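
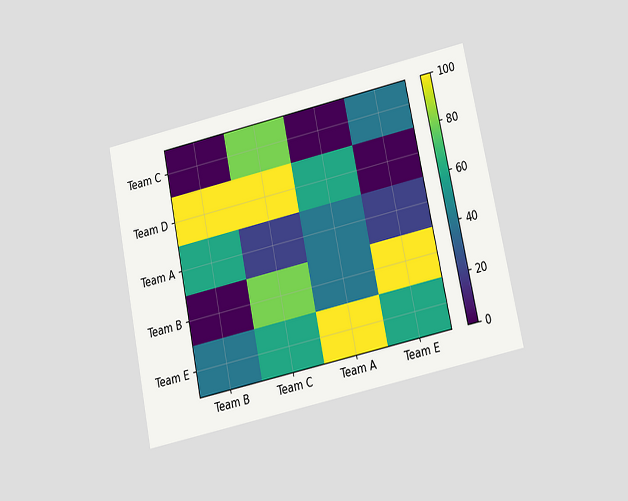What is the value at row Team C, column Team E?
The chart is tilted about 12° counter-clockwise and viewed at a slight angle. Matching cell (Team C, Team E) against the colorbar gives 40.

40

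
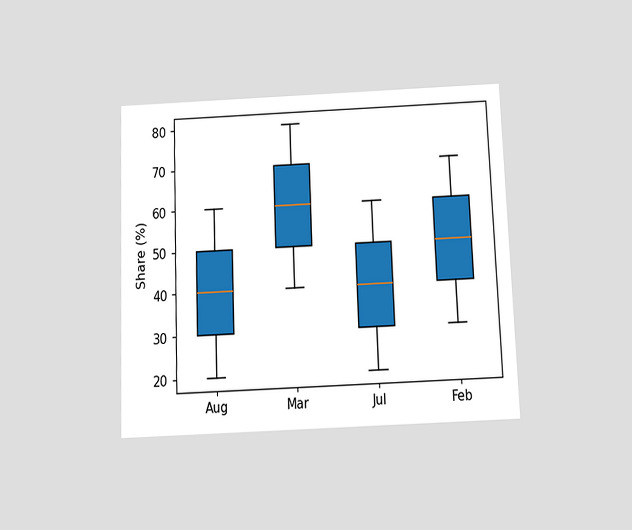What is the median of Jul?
The chart is tilted about 2° counter-clockwise and viewed slightly from below. The median line in the Jul box sits at 40%.

40%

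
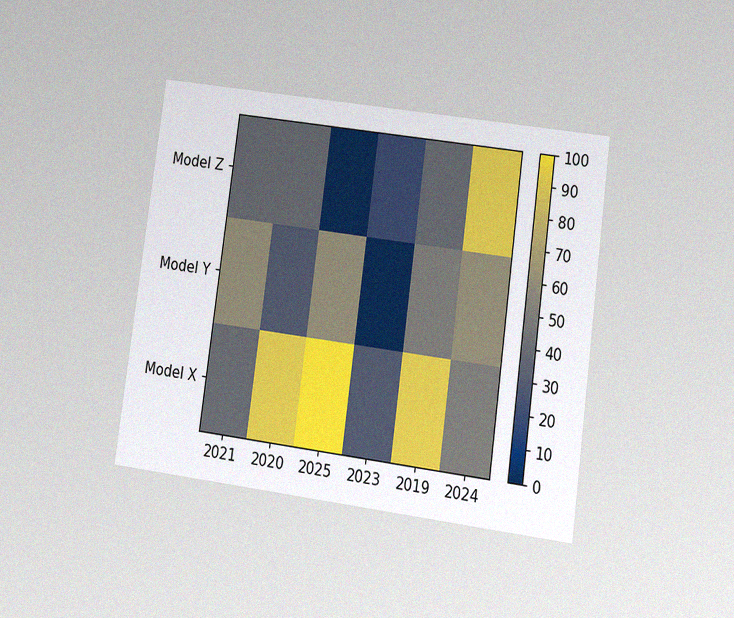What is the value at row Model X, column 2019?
90

The chart is tilted about 8° clockwise and viewed at a slight angle, with some photo noise. Matching cell (Model X, 2019) against the colorbar gives 90.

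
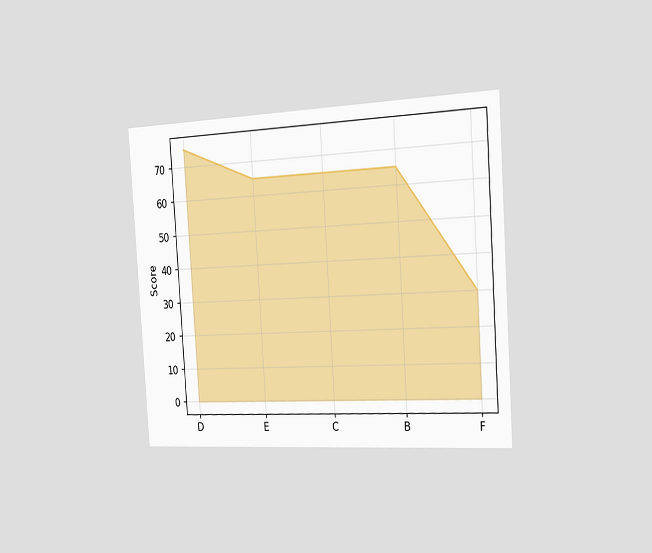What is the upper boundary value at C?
The chart is tilted about 4° counter-clockwise and viewed slightly from the right. At C the upper boundary is at 65.

65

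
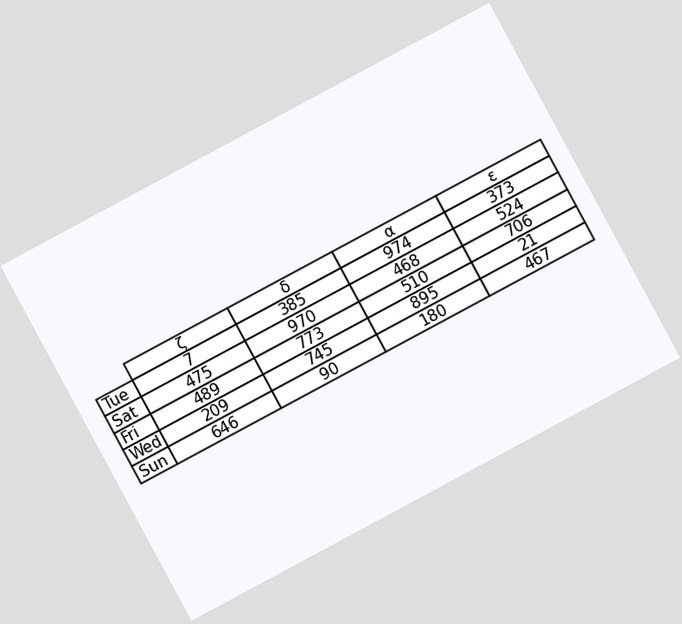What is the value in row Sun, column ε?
467

The chart is tilted about 28° counter-clockwise. The (Sun, ε) cell reads 467.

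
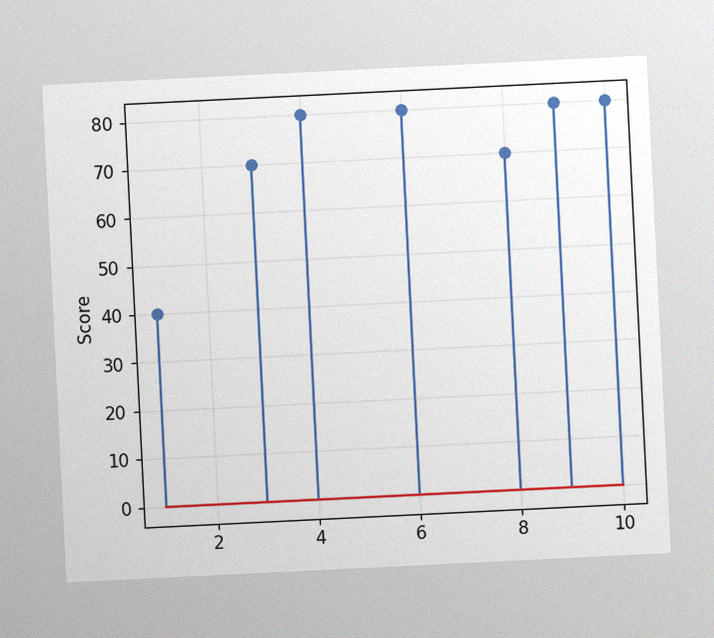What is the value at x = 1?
40

The chart is tilted about 3° counter-clockwise, with some photo noise. The stem at x=1 reaches 40.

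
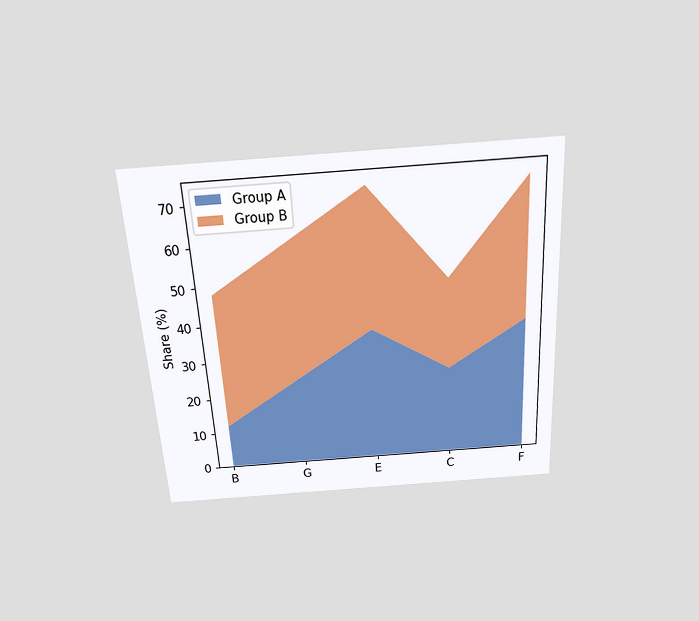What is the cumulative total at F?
The chart is tilted about 3° counter-clockwise and viewed slightly from above. The stacked total at F reaches 72%.

72%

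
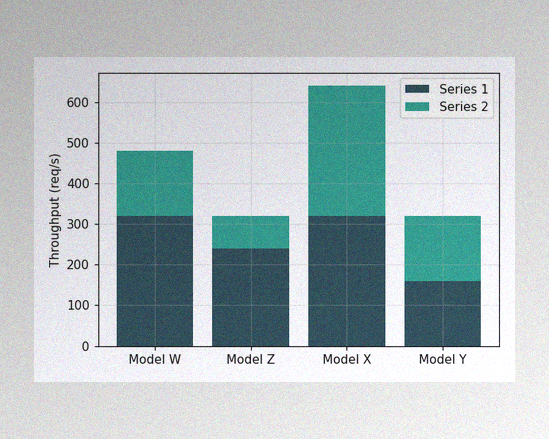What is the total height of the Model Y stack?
The image has some photo noise and uneven lighting. The Model Y stack's top reaches 320req/s on the y-axis.

320req/s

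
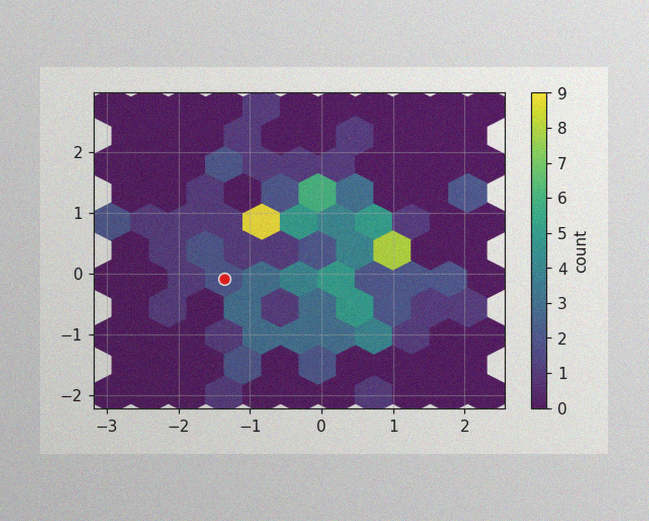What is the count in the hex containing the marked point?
The image has some photo noise and uneven lighting. The marked hex reads 2 on the colorbar.

2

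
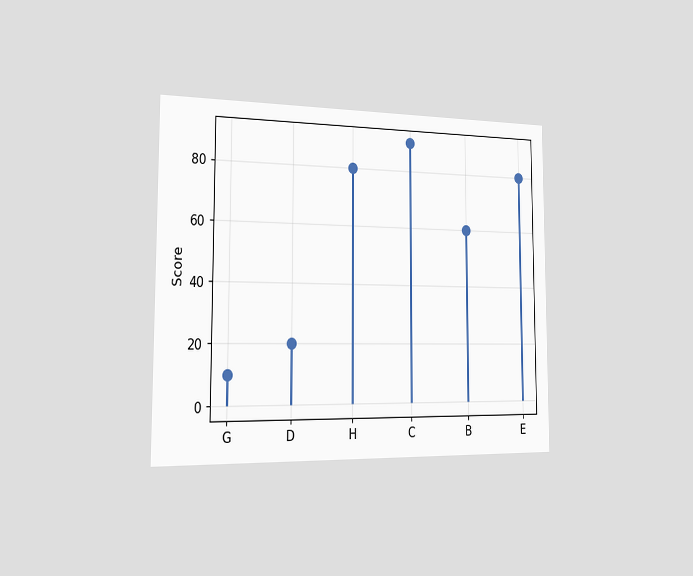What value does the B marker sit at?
The chart is viewed slightly from the left. The B marker sits at 60.

60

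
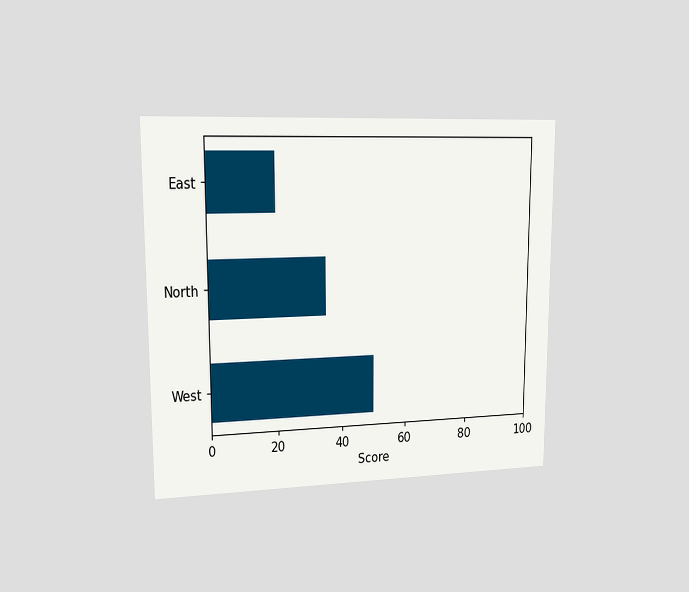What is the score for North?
The chart is viewed slightly from the left. Reading along the chart's x-axis, the North bar reaches 35.

35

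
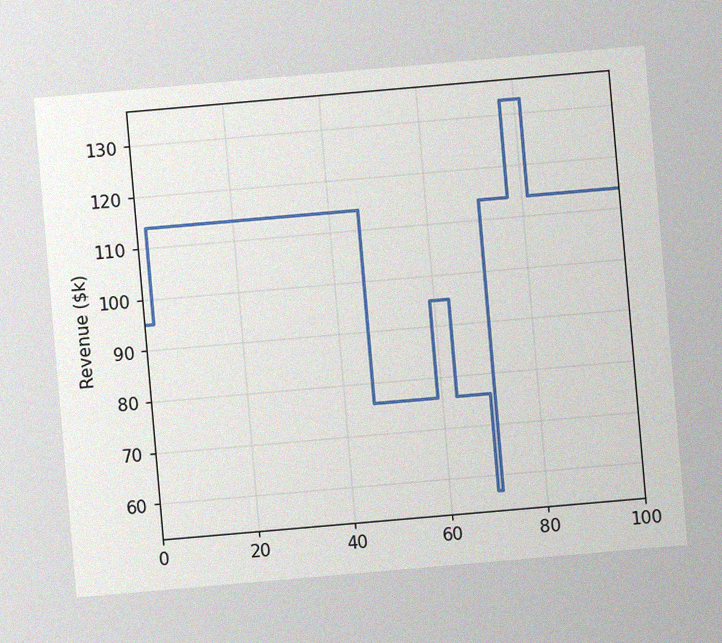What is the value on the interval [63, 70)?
The chart is tilted about 5° counter-clockwise, with some photo noise. On [63, 70) the step sits at $76k.

$76k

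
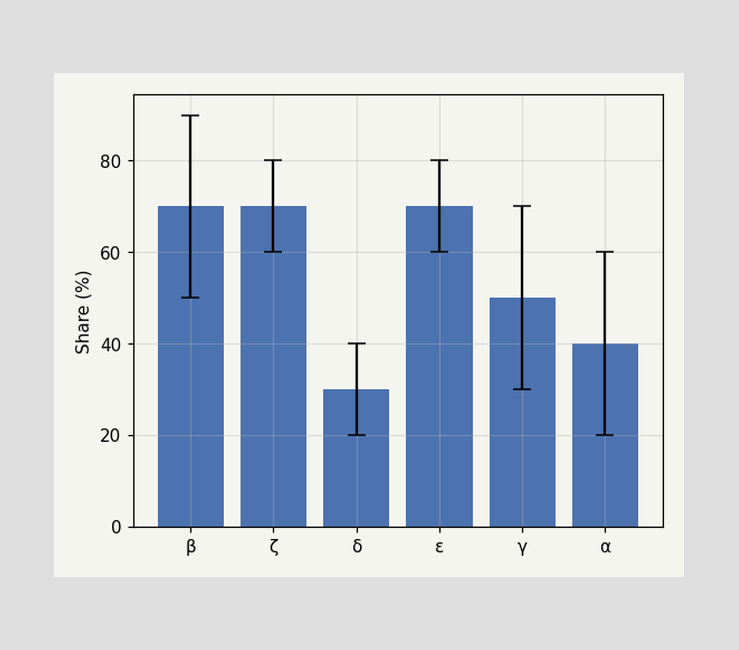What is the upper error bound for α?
The α bar's upper whisker reaches 60%.

60%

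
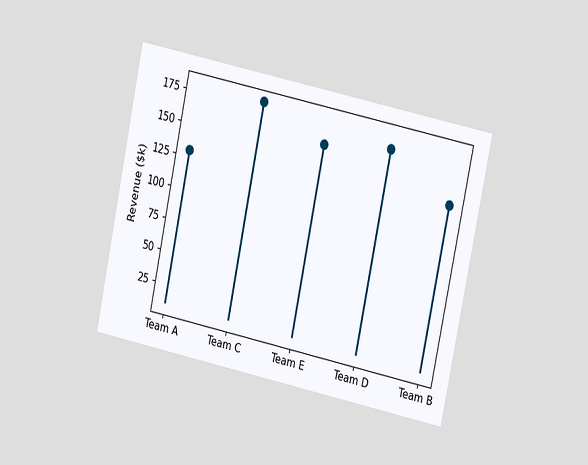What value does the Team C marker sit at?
The chart is tilted about 12° clockwise and viewed at a slight angle. The Team C marker sits at $180k.

$180k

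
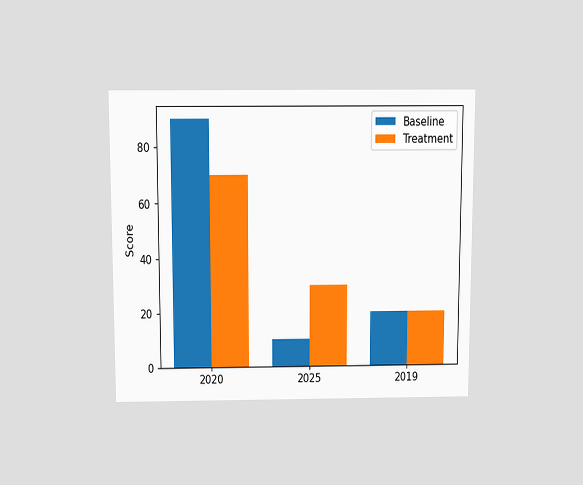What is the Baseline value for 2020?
90

The chart is viewed slightly from above. The Baseline bar at 2020 reaches 90 on the y-axis.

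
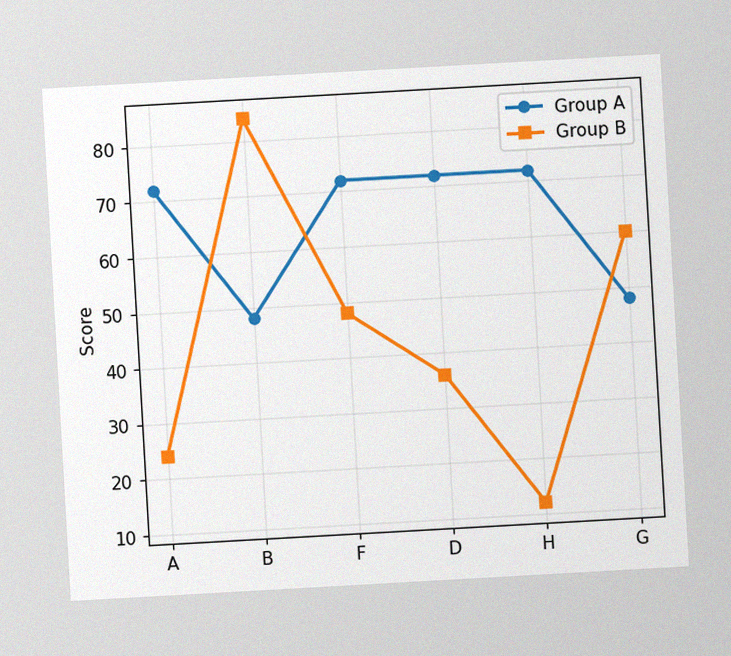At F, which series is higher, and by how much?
The chart is tilted about 3° counter-clockwise, with some photo noise. At F, Group A sits above the other line by 24.

Group A, by 24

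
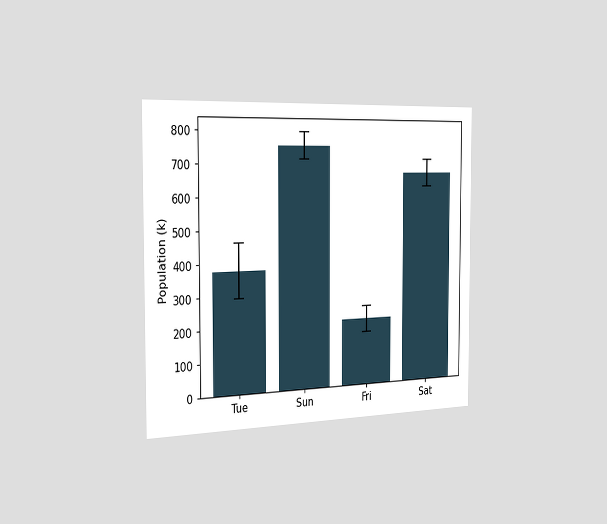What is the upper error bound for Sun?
The chart is viewed slightly from the left. The Sun bar's upper whisker reaches 798k.

798k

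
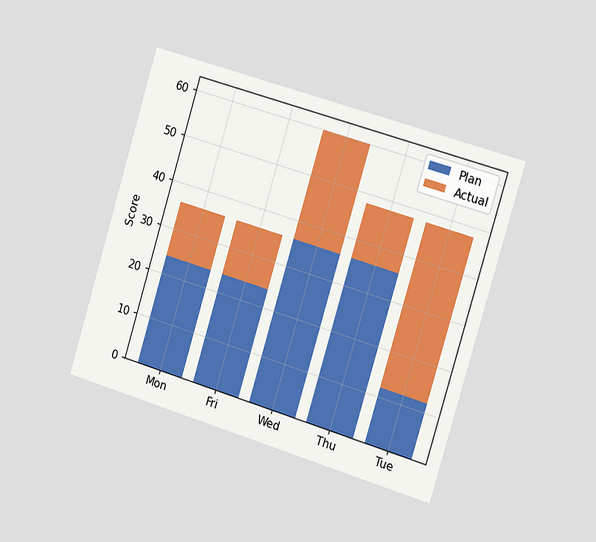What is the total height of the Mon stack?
The chart is tilted about 17° clockwise and viewed slightly from the right. The Mon stack's top reaches 36 on the y-axis.

36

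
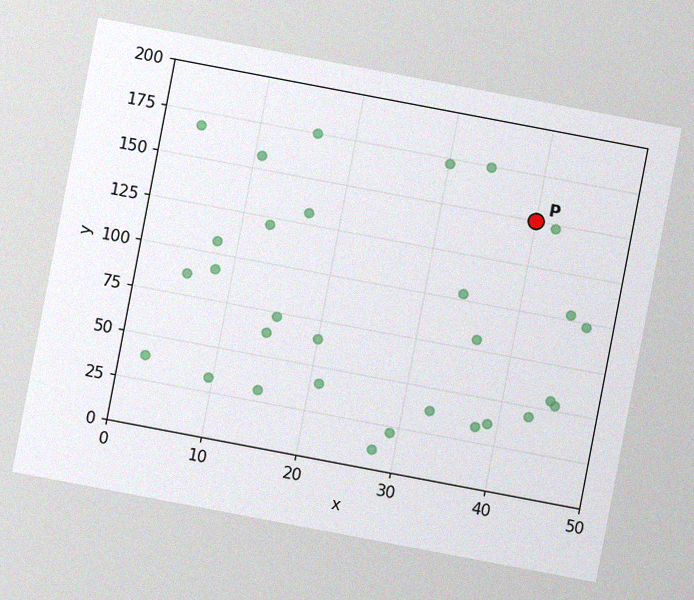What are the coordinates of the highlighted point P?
The chart is tilted about 11° clockwise, with some photo noise. Following the gridlines from P to each axis, P sits at (40, 150).

(40, 150)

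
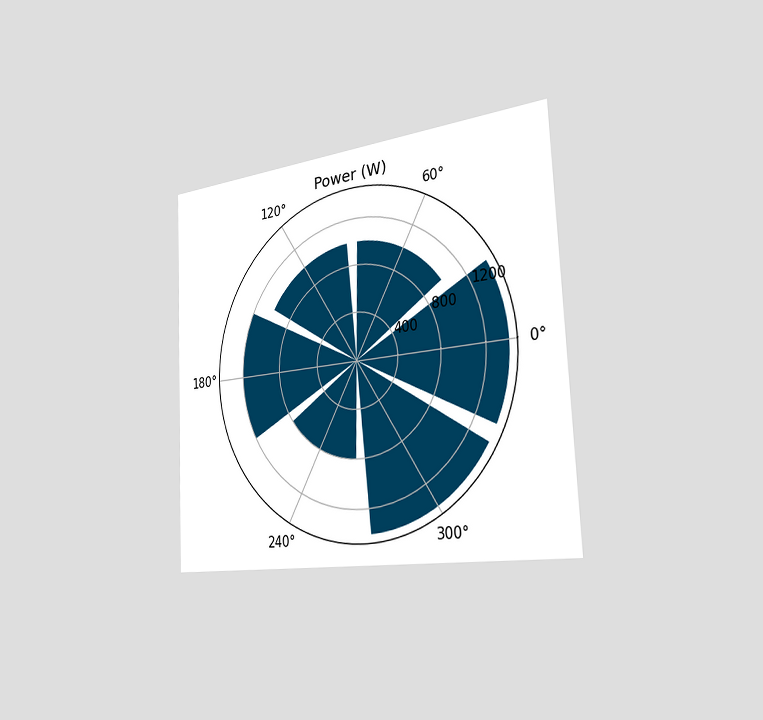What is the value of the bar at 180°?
1200W

The chart is tilted about 3° counter-clockwise and viewed slightly from the right. The bar at 180° reaches 1200W on the radial axis.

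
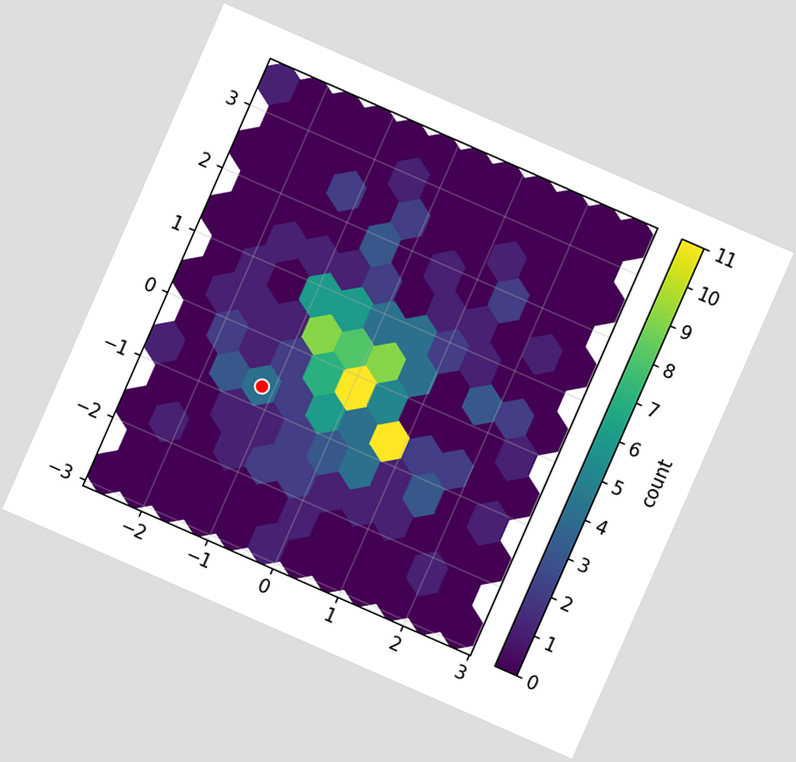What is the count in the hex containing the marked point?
The chart is tilted about 24° clockwise. The marked hex reads 4 on the colorbar.

4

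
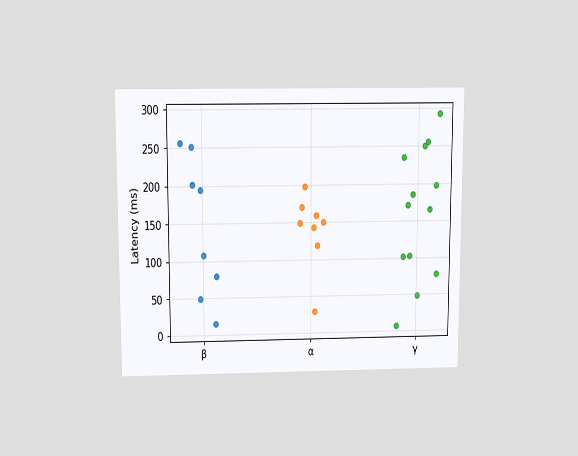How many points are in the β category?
8

The chart is viewed slightly from above. Counting the markers in the β column gives 8.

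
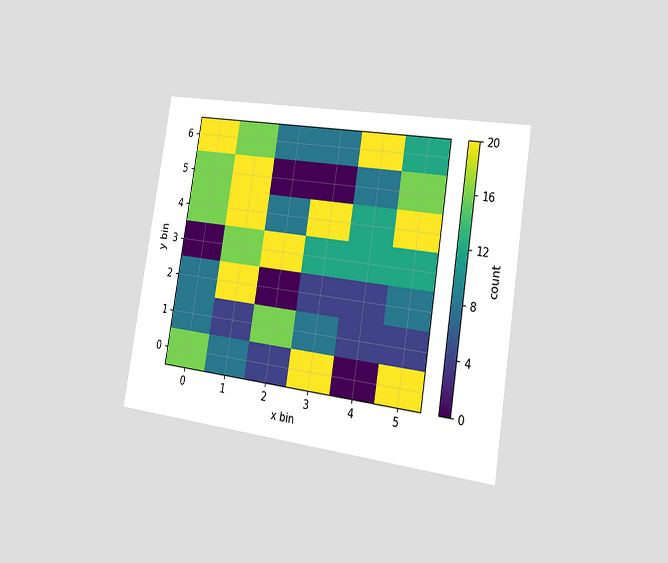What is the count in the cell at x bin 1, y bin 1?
The chart is tilted about 9° clockwise and viewed slightly from the right. Matching the cell (1, 1) against the colorbar gives 4.

4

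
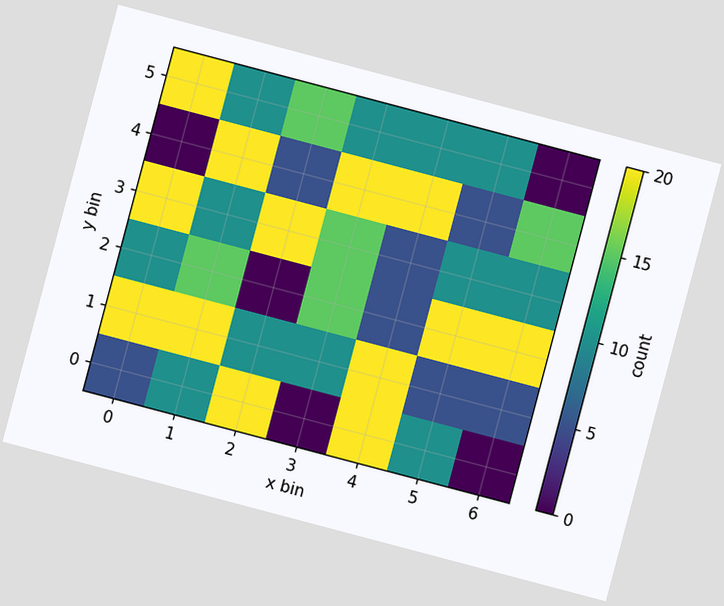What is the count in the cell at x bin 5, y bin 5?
10

The chart is tilted about 15° clockwise. Matching the cell (5, 5) against the colorbar gives 10.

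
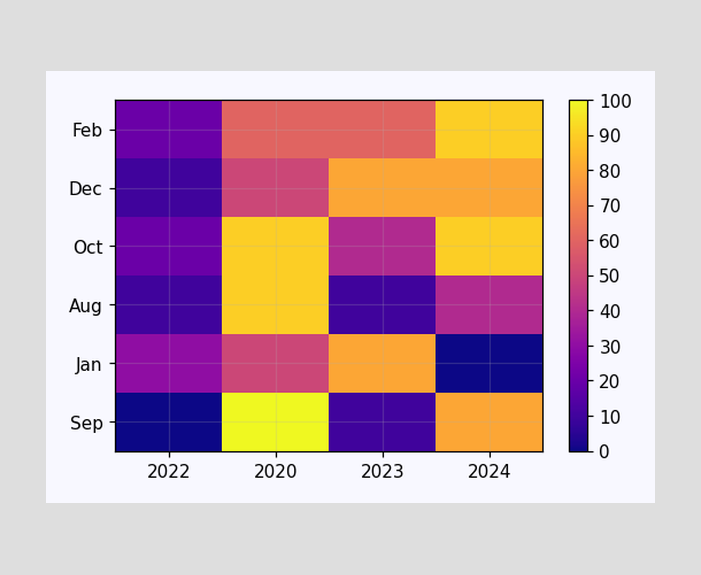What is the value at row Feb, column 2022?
Matching cell (Feb, 2022) against the colorbar gives 20.

20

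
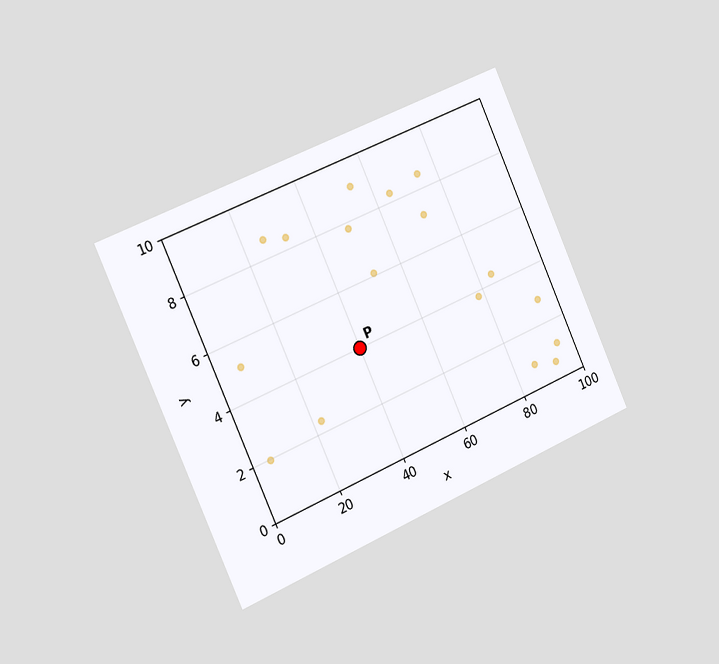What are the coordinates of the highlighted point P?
The chart is tilted about 24° counter-clockwise and viewed slightly from the left. Following the gridlines from P to each axis, P sits at (40, 4).

(40, 4)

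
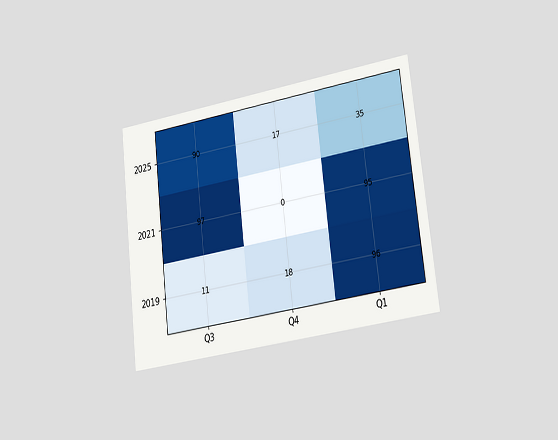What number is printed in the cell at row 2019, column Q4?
The chart is tilted about 7° counter-clockwise and viewed slightly from the right. The (2019, Q4) cell reads 18.

18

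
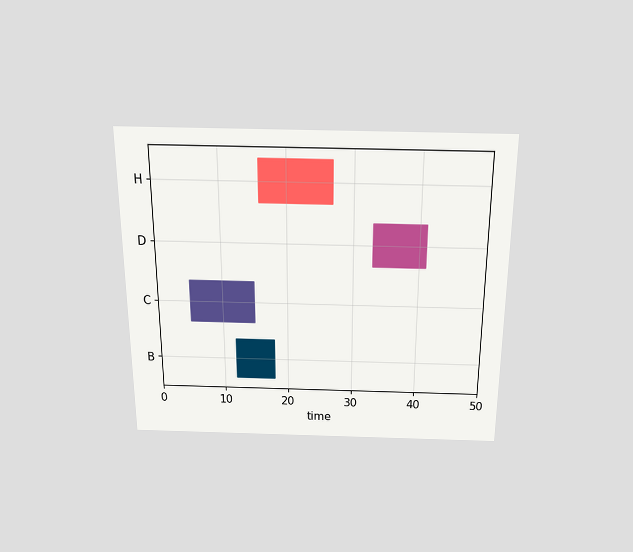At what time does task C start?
5

The chart is viewed slightly from above. The C bar begins at t=5.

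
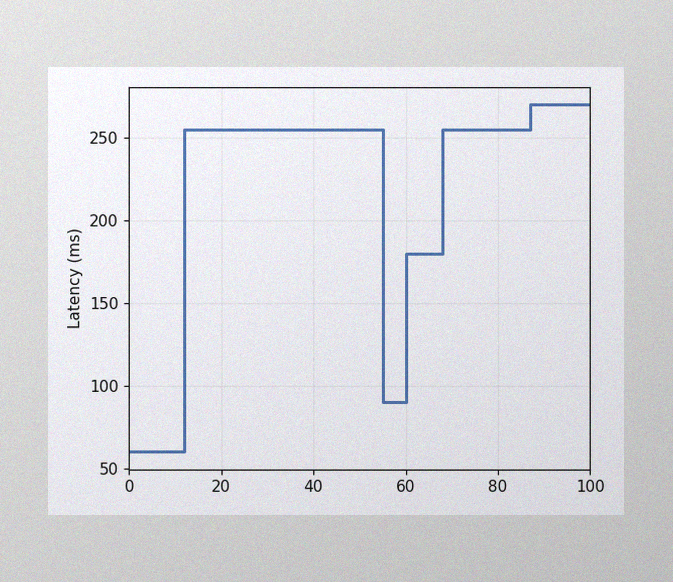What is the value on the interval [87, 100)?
The image has some photo noise and uneven lighting. On [87, 100) the step sits at 270ms.

270ms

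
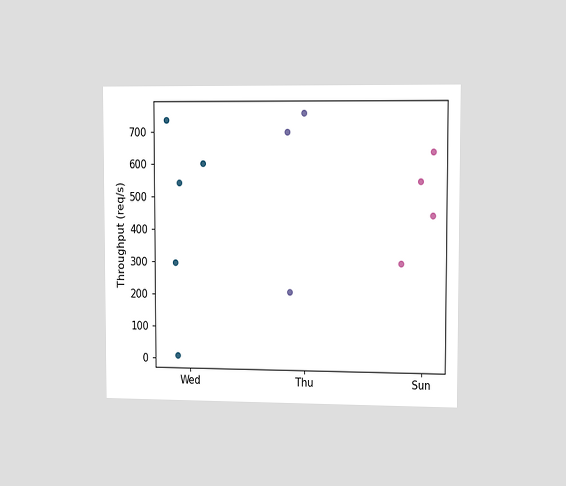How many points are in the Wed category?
The chart is viewed slightly from the right. Counting the markers in the Wed column gives 5.

5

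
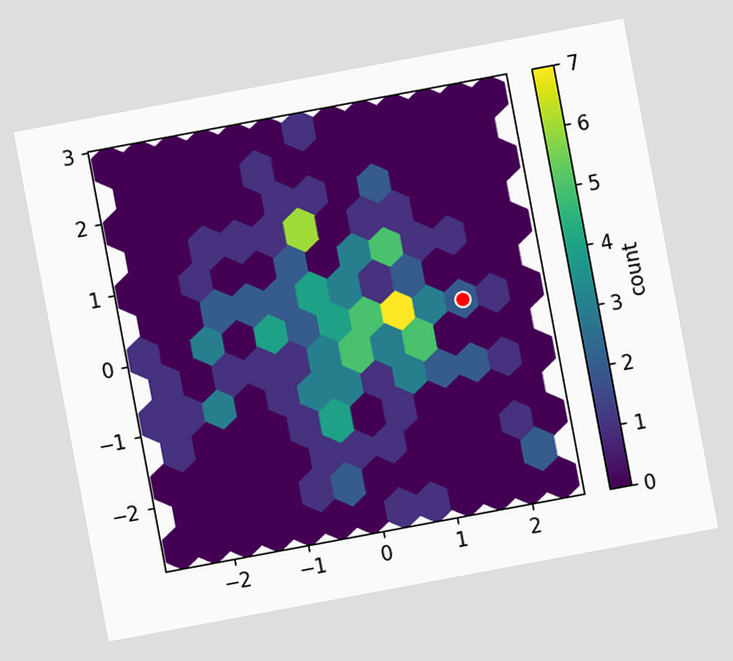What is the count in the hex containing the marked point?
The chart is tilted about 11° counter-clockwise. The marked hex reads 2 on the colorbar.

2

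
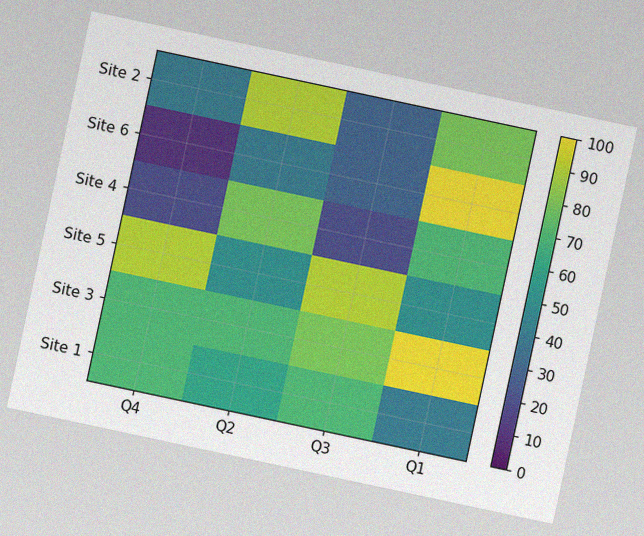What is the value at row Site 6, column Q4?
10

The chart is tilted about 12° clockwise, with some photo noise. Matching cell (Site 6, Q4) against the colorbar gives 10.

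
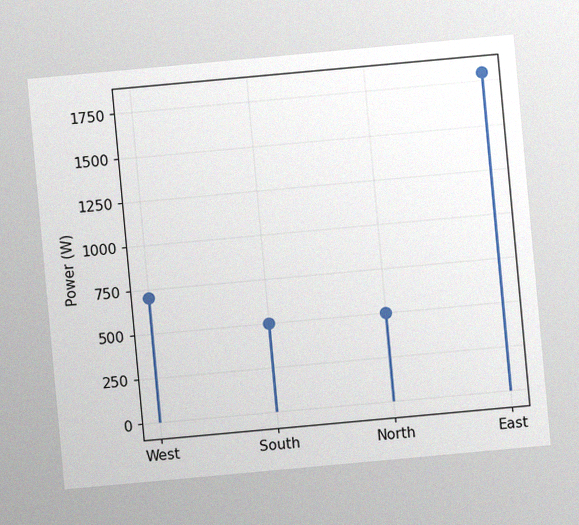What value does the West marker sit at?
The chart is tilted about 5° counter-clockwise, with some photo noise. The West marker sits at 700W.

700W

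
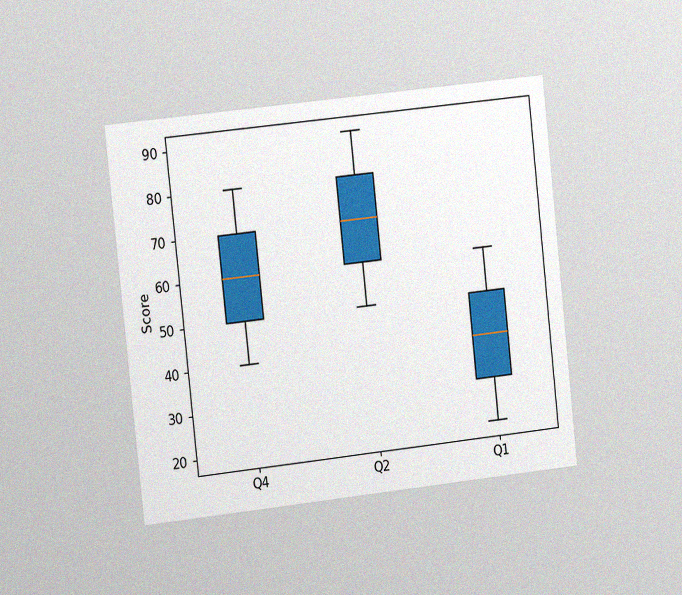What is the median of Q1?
40

The chart is tilted about 6° counter-clockwise and viewed slightly from the left, with some photo noise. The median line in the Q1 box sits at 40.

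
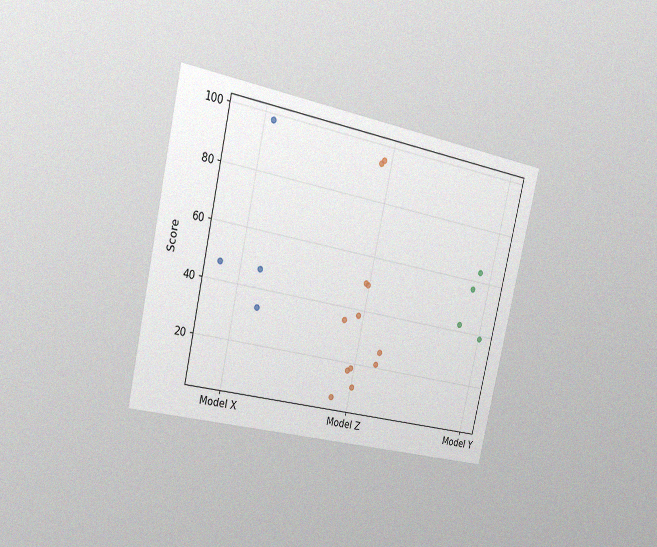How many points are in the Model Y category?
4

The chart is tilted about 13° clockwise and viewed slightly from the left, with some photo noise. Counting the markers in the Model Y column gives 4.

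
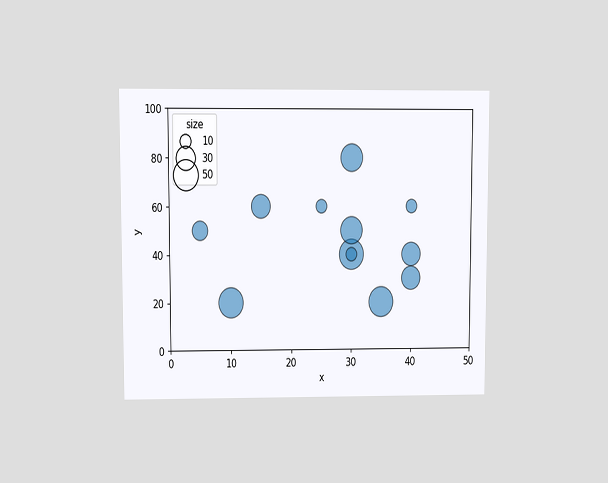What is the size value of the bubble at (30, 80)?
40

The chart is viewed at a slight angle. Matching the bubble at (30, 80) against the size legend gives 40.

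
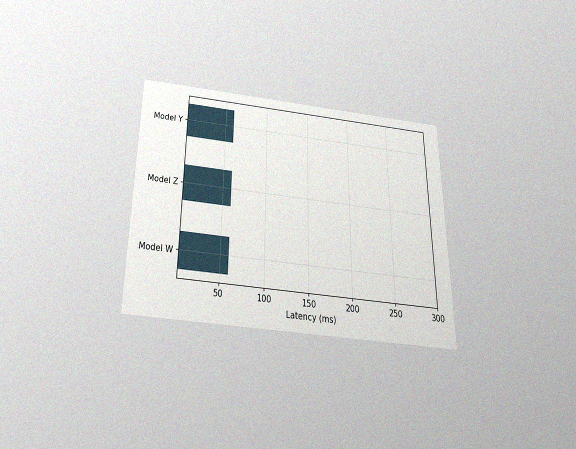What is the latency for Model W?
The chart is viewed slightly from below, with some photo noise. Reading along the chart's x-axis, the Model W bar reaches 60ms.

60ms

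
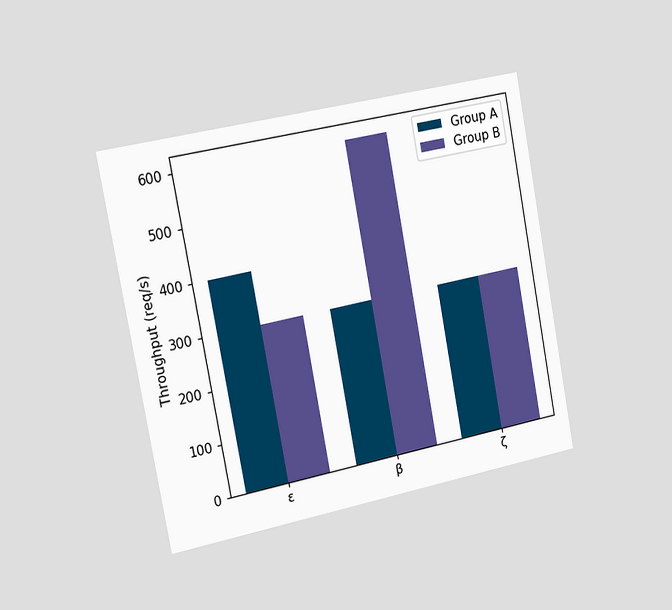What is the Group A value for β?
300req/s

The chart is tilted about 11° counter-clockwise and viewed slightly from the left. The Group A bar at β reaches 300req/s on the y-axis.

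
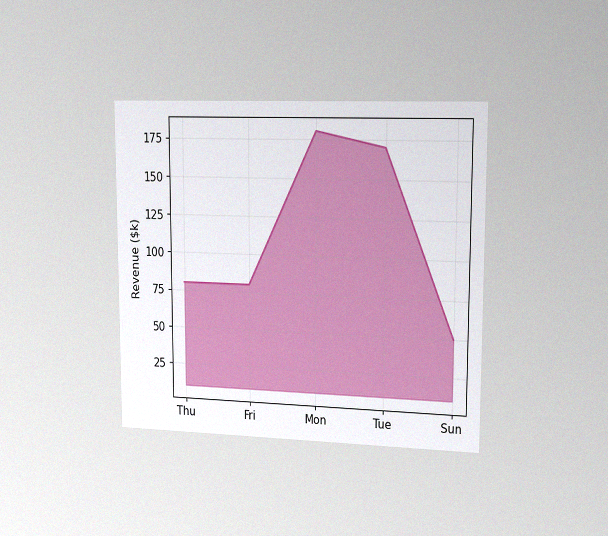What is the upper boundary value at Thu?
$80k

The chart is viewed slightly from the right, with some photo noise. At Thu the upper boundary is at $80k.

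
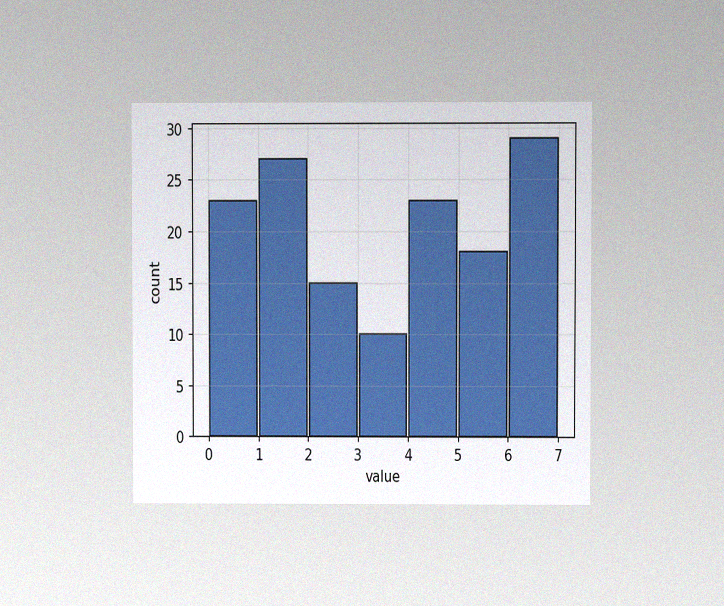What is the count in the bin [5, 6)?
18

The chart is viewed at a slight angle, with some photo noise. The [5, 6) bin has height 18.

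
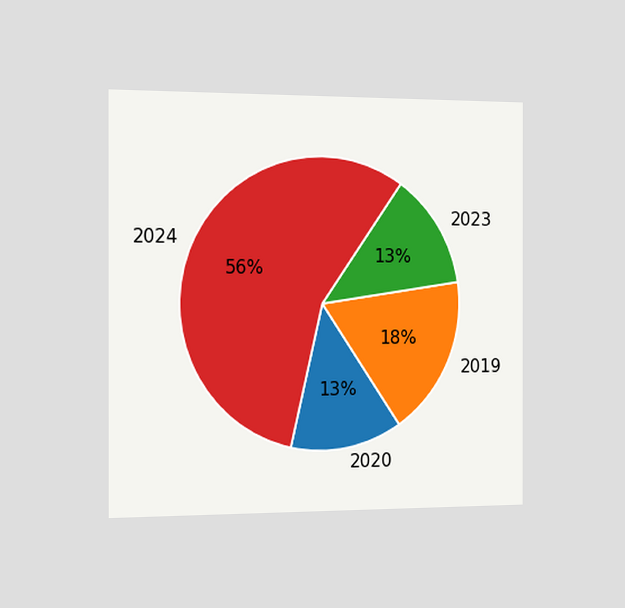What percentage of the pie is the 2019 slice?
18%

The chart is viewed slightly from the left. The 2019 slice takes up 18% of the pie.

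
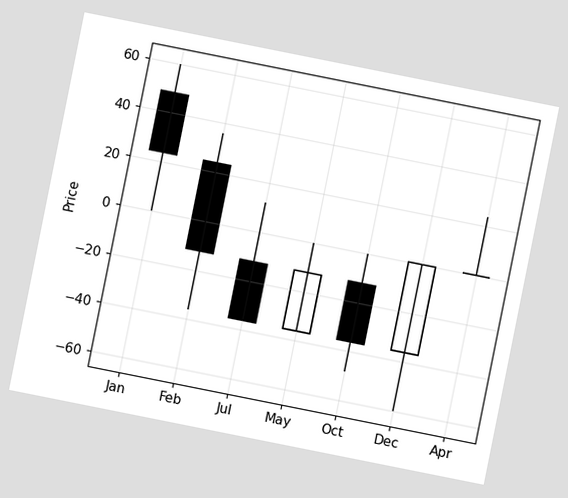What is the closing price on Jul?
The chart is tilted about 11° clockwise. The Jul candle closes at -36.

-36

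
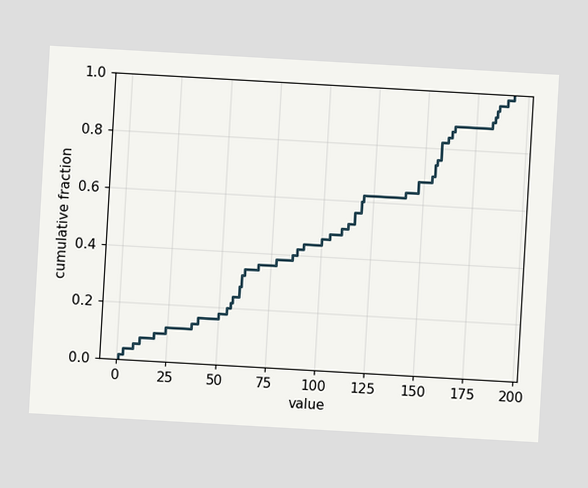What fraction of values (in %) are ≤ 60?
The chart is tilted about 3° clockwise. At x=60 the ECDF step is at 28%.

28%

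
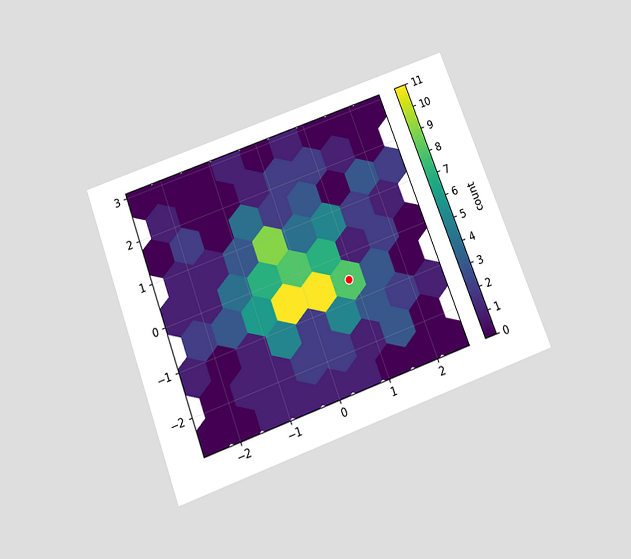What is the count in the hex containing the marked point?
8

The chart is tilted about 20° counter-clockwise and viewed slightly from below. The marked hex reads 8 on the colorbar.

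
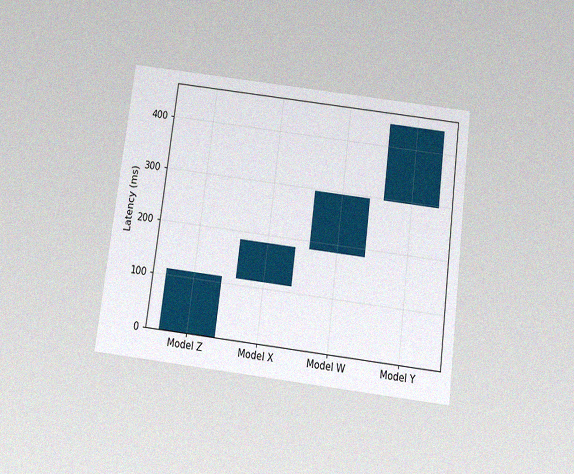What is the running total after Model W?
The chart is tilted about 7° clockwise and viewed slightly from below, with some photo noise. After Model W the running total reaches 296ms.

296ms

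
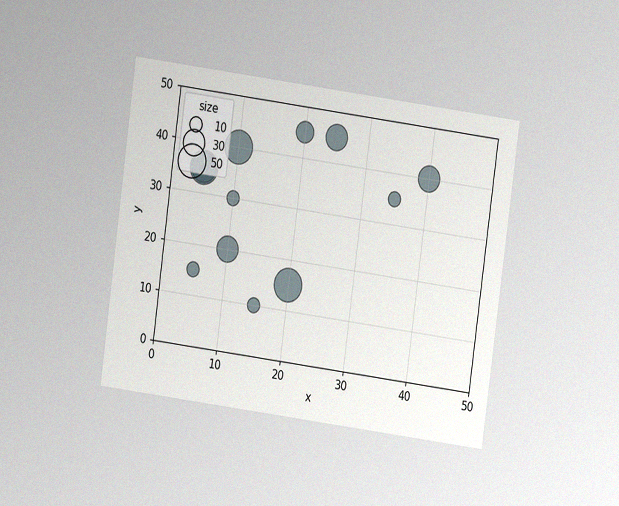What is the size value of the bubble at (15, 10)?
The chart is tilted about 8° clockwise and viewed at a slight angle, with some photo noise. Matching the bubble at (15, 10) against the size legend gives 10.

10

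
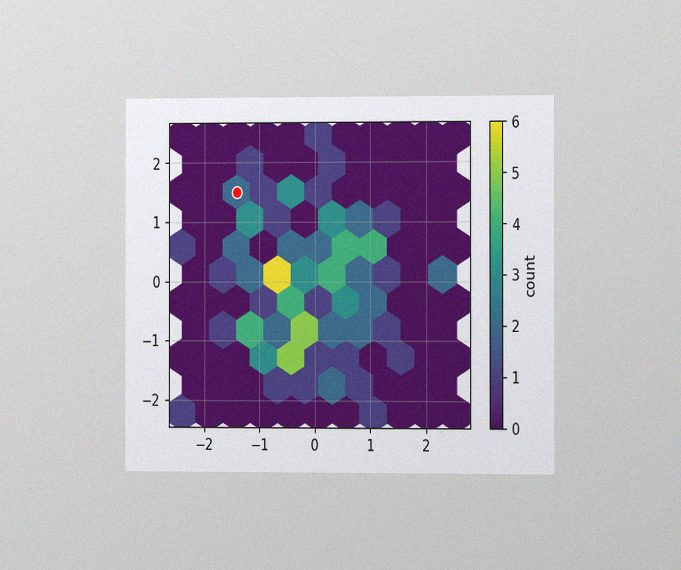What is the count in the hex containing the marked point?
2

The chart is viewed at a slight angle, with some photo noise. The marked hex reads 2 on the colorbar.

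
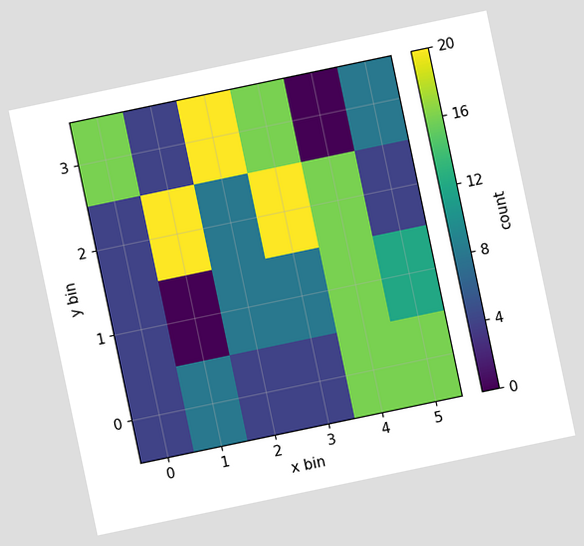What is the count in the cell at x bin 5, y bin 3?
8

The chart is tilted about 12° counter-clockwise. Matching the cell (5, 3) against the colorbar gives 8.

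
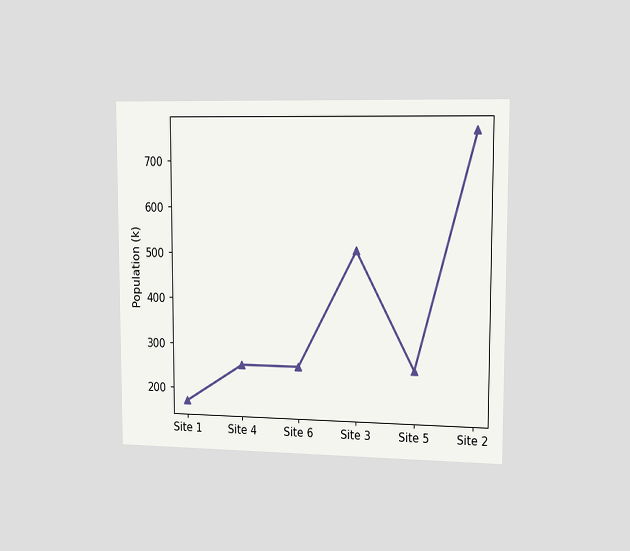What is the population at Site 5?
The chart is viewed slightly from the right. At Site 5, the line is at 255k.

255k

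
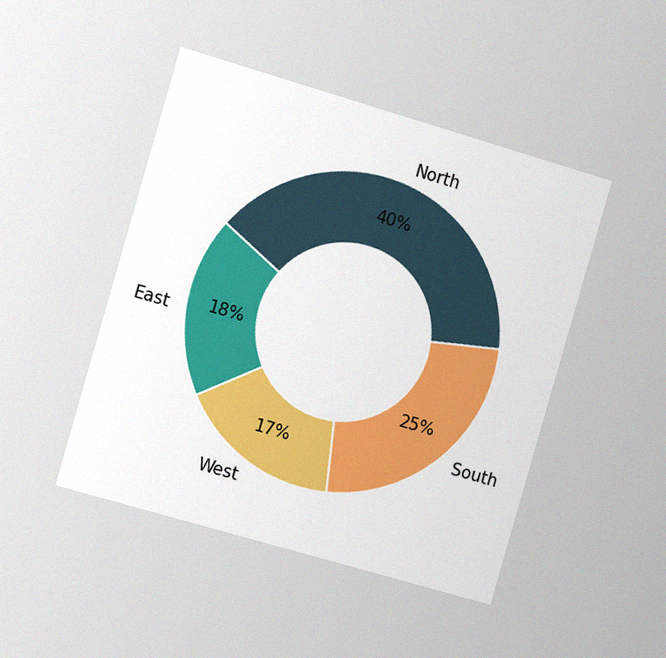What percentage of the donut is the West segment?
The chart is tilted about 16° clockwise and viewed slightly from the left, with some photo noise. The West segment takes up 17% of the ring.

17%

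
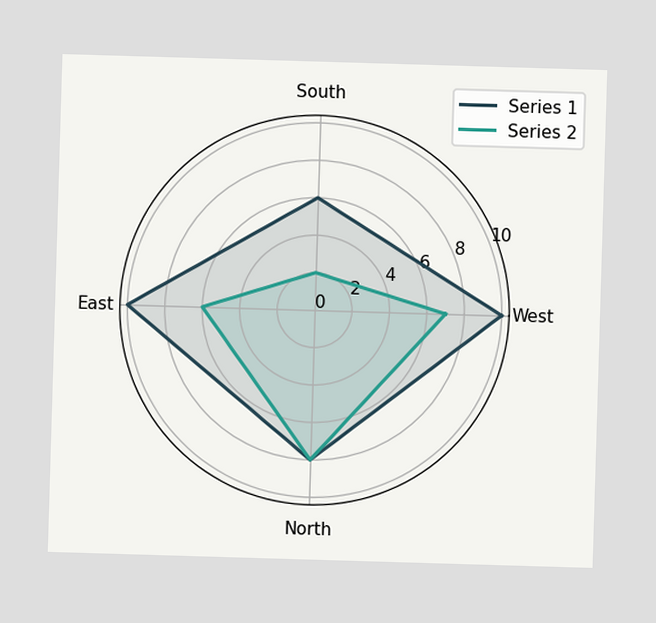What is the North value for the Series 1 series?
On the North axis, Series 1 reaches 8.

8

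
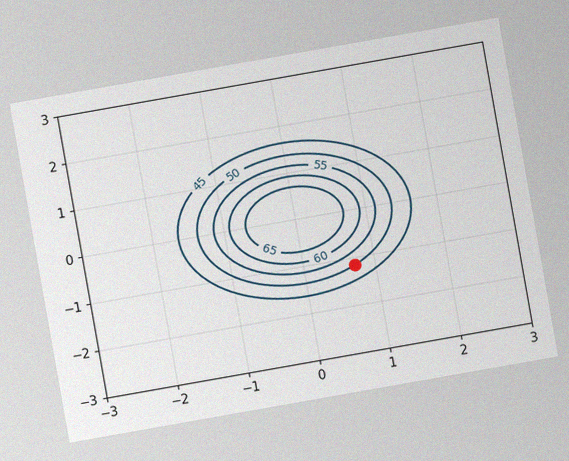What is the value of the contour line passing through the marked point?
50

The chart is tilted about 10° counter-clockwise, with some photo noise. The marked point sits on the contour labelled 50.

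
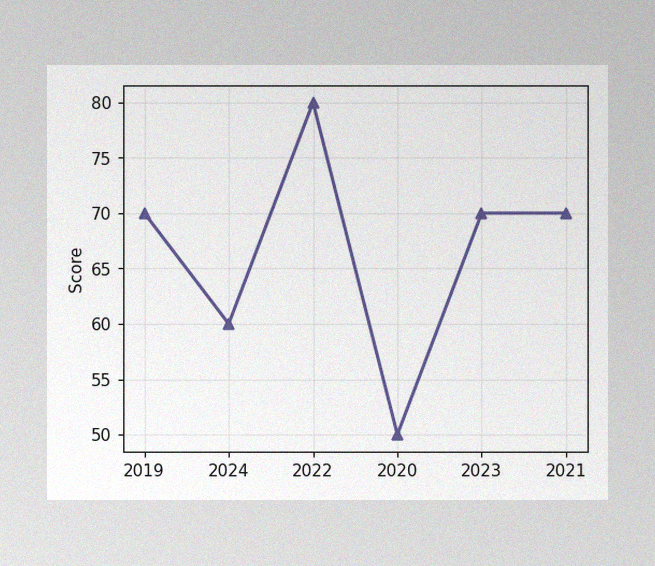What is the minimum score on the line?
The image has some photo noise and uneven lighting. The lowest point is at 2020, and reading across to the y-axis gives 50.

50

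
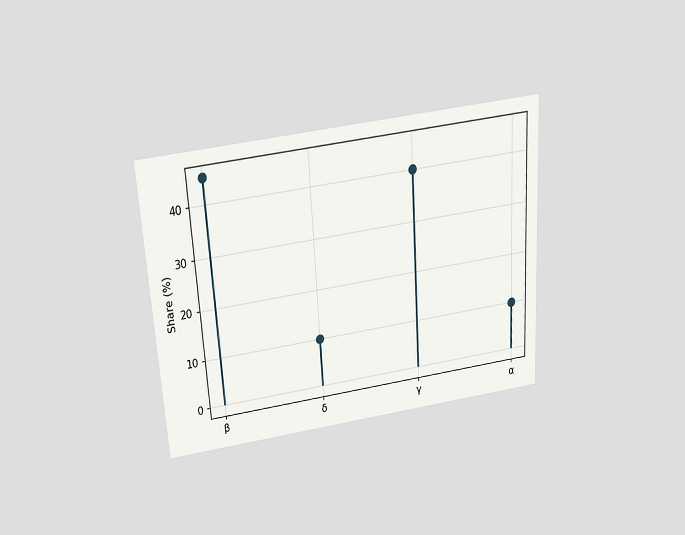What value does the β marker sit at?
45%

The chart is tilted about 4° counter-clockwise and viewed slightly from above. The β marker sits at 45%.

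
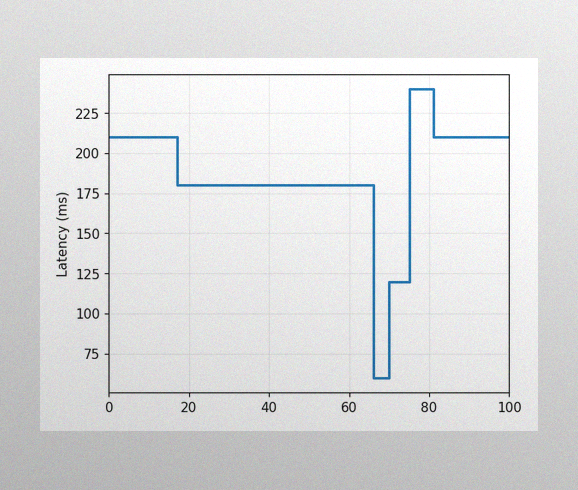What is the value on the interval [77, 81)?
The image has some photo noise and uneven lighting. On [77, 81) the step sits at 240ms.

240ms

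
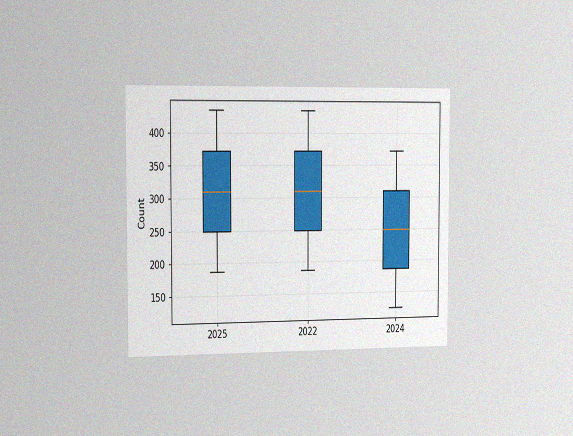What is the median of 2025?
The chart is viewed slightly from the left, with some photo noise. The median line in the 2025 box sits at 310.

310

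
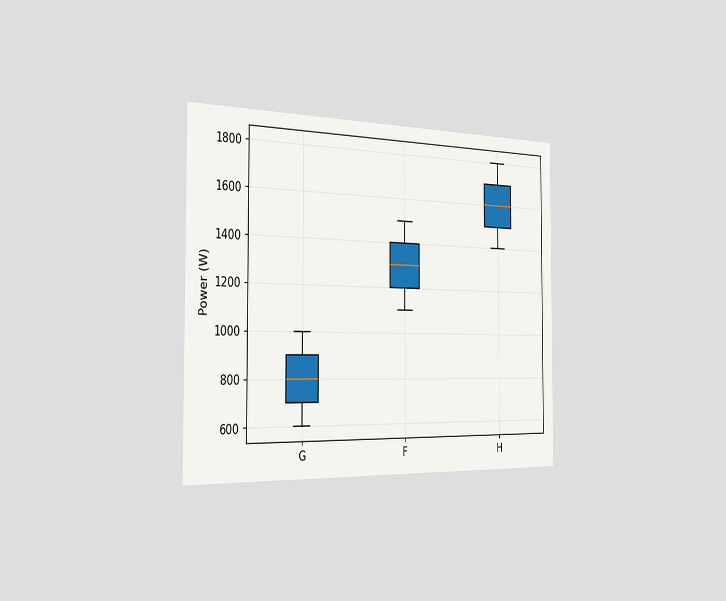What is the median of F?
The chart is viewed slightly from the left. The median line in the F box sits at 1300W.

1300W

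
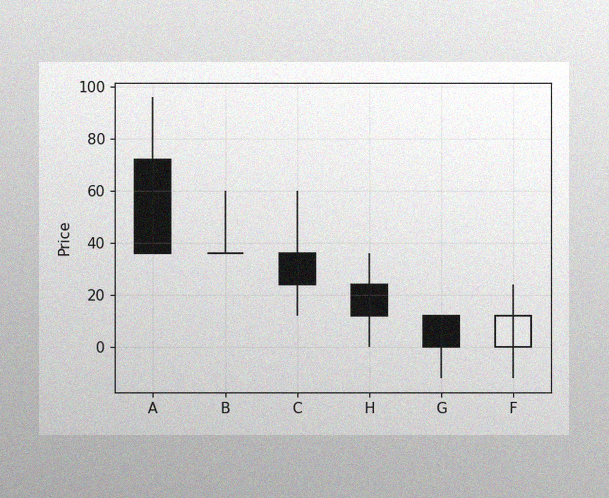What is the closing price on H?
The image has some photo noise and uneven lighting. The H candle closes at 12.

12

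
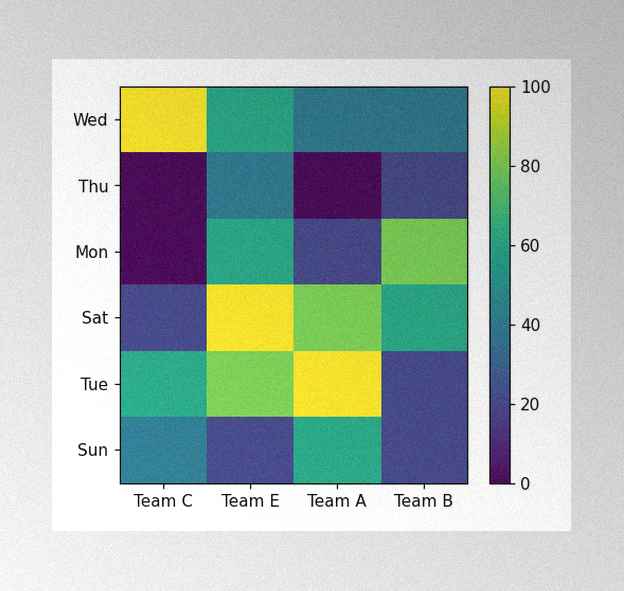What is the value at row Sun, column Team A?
The image has some photo noise and uneven lighting. Matching cell (Sun, Team A) against the colorbar gives 60.

60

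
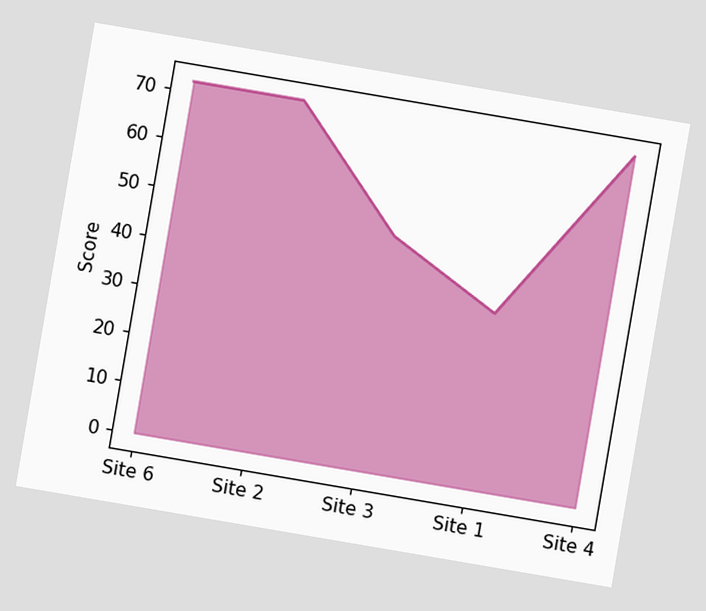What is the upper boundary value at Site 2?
The chart is tilted about 10° clockwise. At Site 2 the upper boundary is at 72.

72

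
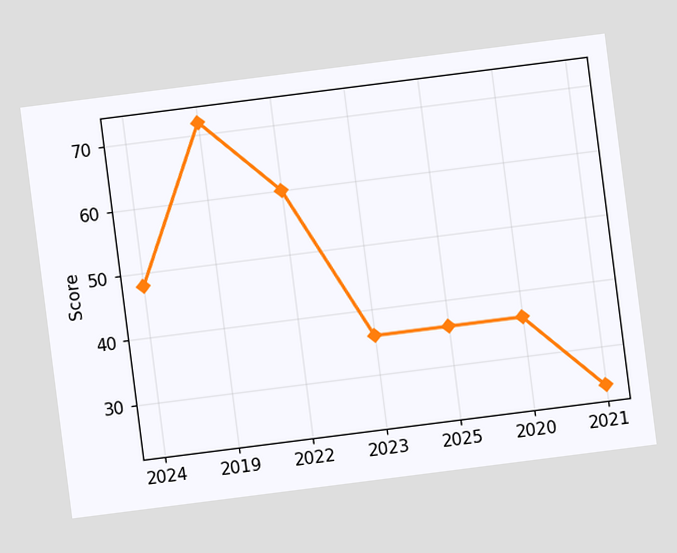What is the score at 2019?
72

The chart is tilted about 7° counter-clockwise. At 2019, the line is at 72.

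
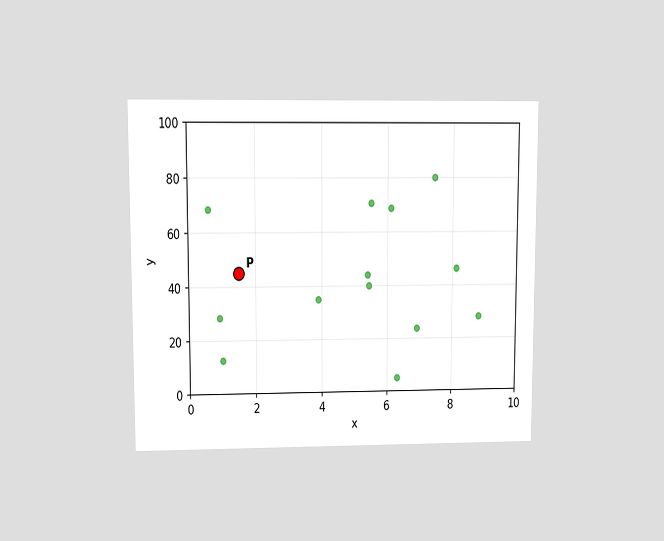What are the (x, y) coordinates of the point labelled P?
(1.5, 45)

The chart is viewed at a slight angle. Following the gridlines from P to each axis, P sits at (1.5, 45).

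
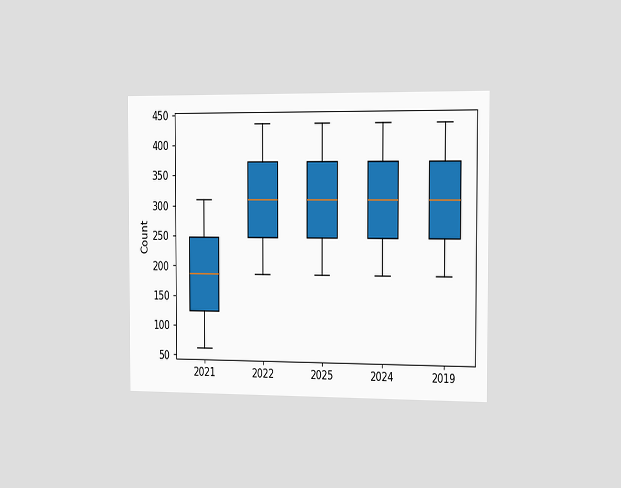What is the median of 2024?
310

The chart is viewed slightly from the right. The median line in the 2024 box sits at 310.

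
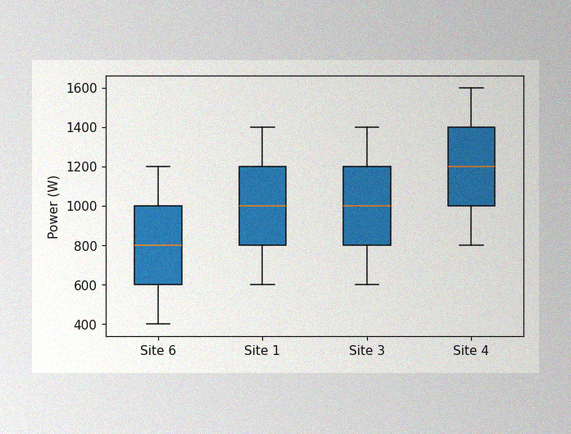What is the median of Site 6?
The image has some photo noise and uneven lighting. The median line in the Site 6 box sits at 800W.

800W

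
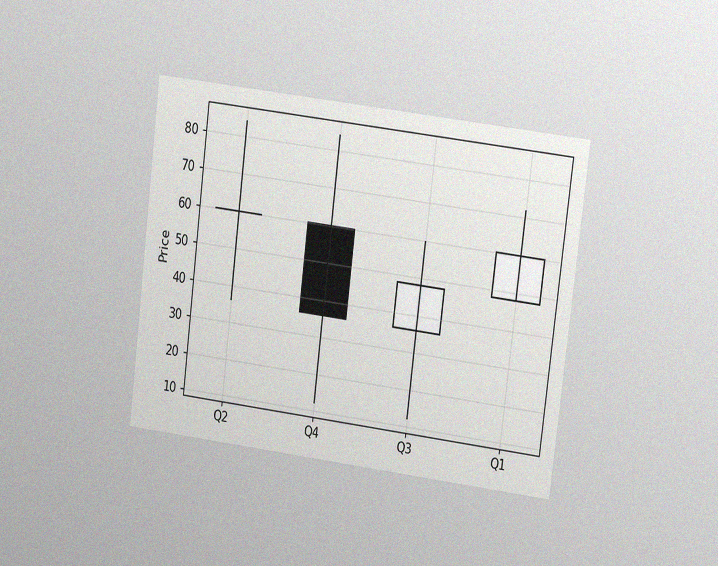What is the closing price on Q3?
48

The chart is tilted about 7° clockwise and viewed at a slight angle, with some photo noise. The Q3 candle closes at 48.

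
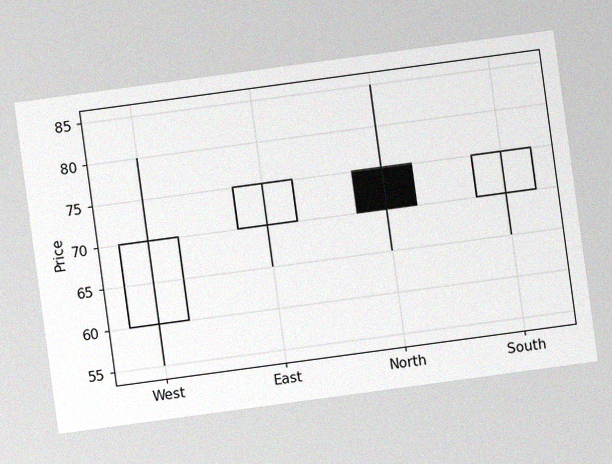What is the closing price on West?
70

The chart is tilted about 8° counter-clockwise, with some photo noise. The West candle closes at 70.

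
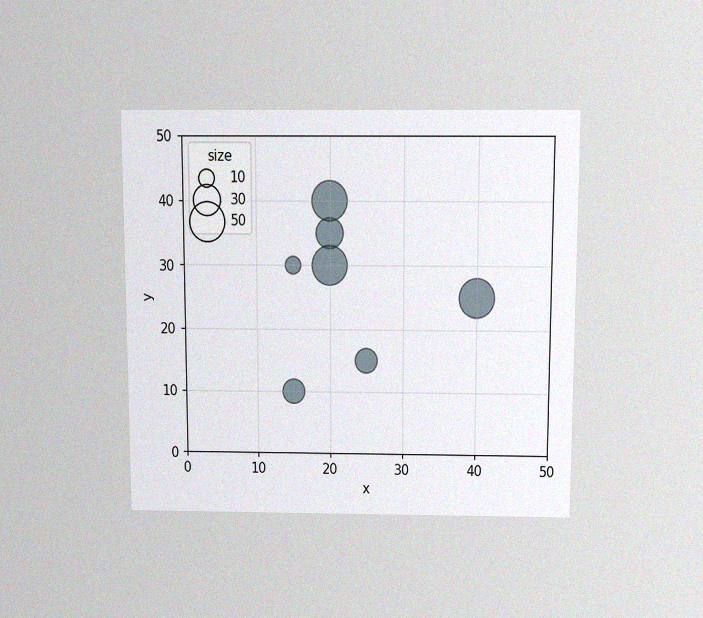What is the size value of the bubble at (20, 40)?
50

The chart is viewed slightly from above, with some photo noise. Matching the bubble at (20, 40) against the size legend gives 50.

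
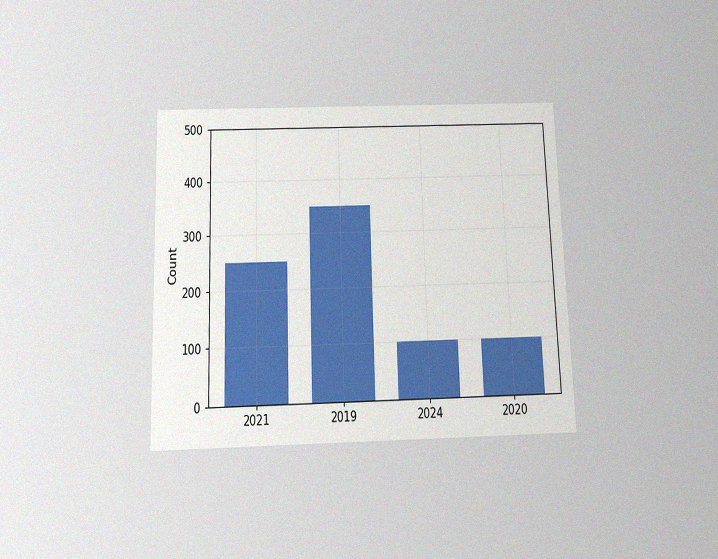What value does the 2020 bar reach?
100

The chart is viewed slightly from below, with some photo noise. Reading along the chart's y-axis, the 2020 bar reaches 100.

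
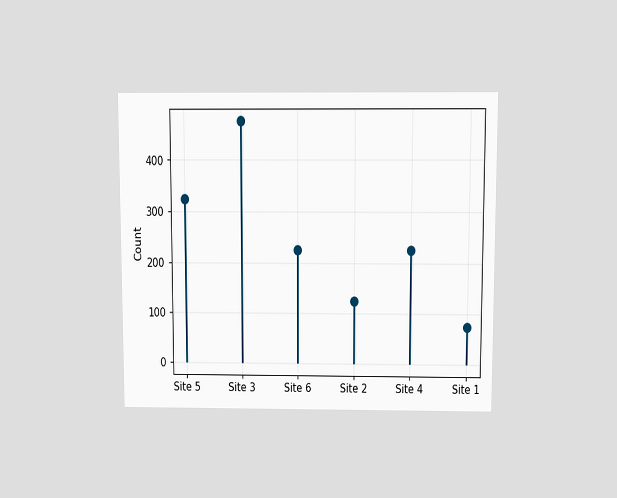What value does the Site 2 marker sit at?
125

The chart is viewed slightly from above. The Site 2 marker sits at 125.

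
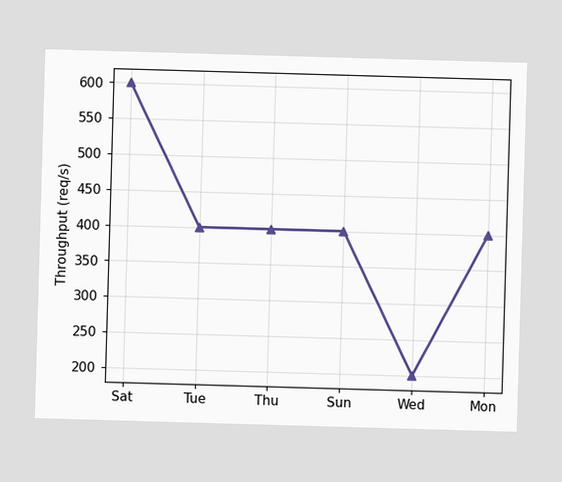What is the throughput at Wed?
At Wed, the line is at 200req/s.

200req/s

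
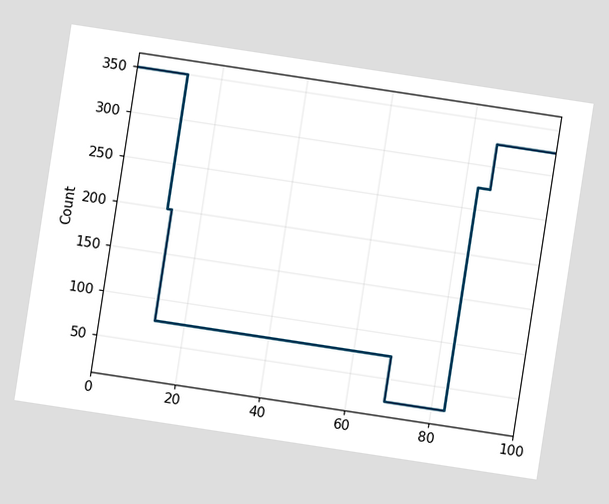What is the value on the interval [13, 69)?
75

The chart is tilted about 9° clockwise. On [13, 69) the step sits at 75.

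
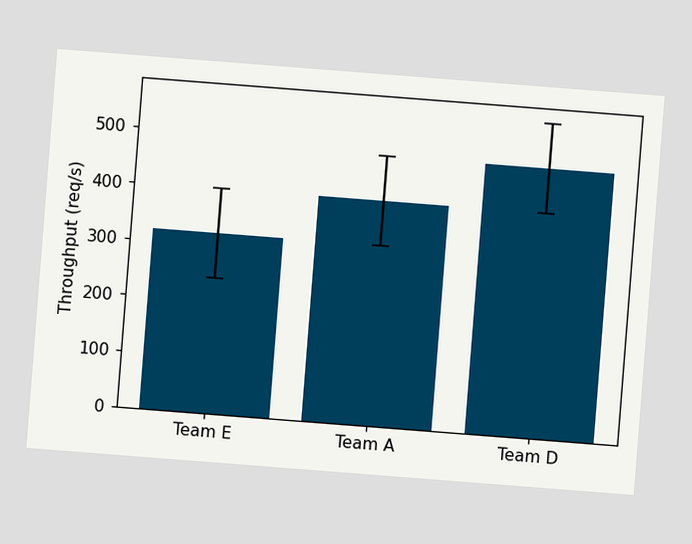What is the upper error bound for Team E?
The chart is tilted about 4° clockwise. The Team E bar's upper whisker reaches 400req/s.

400req/s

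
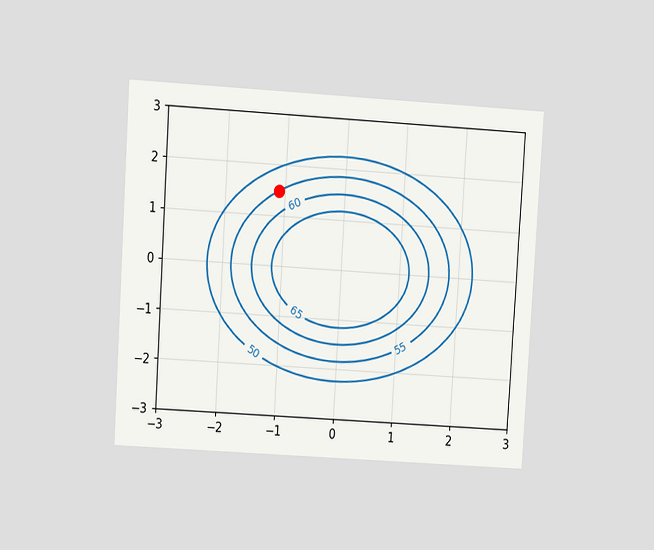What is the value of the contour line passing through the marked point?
55

The chart is tilted about 4° clockwise and viewed at a slight angle. The marked point sits on the contour labelled 55.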